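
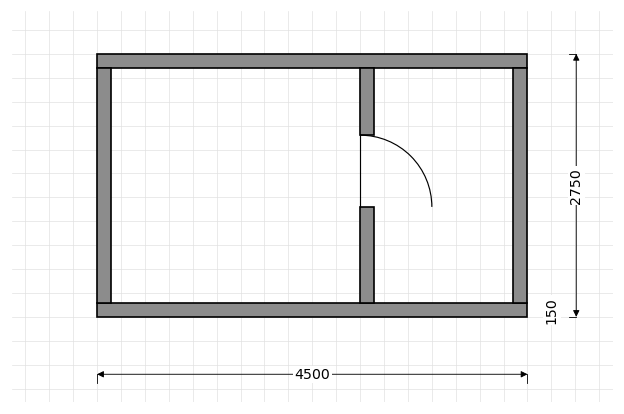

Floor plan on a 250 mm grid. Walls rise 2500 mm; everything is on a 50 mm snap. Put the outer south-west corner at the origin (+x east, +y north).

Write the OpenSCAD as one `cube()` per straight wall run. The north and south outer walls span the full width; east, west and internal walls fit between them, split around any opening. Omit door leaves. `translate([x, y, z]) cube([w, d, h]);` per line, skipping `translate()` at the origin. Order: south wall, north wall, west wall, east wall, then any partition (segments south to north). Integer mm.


cube([4500, 150, 2500]);
translate([0, 2600, 0]) cube([4500, 150, 2500]);
translate([0, 150, 0]) cube([150, 2450, 2500]);
translate([4350, 150, 0]) cube([150, 2450, 2500]);
translate([2750, 150, 0]) cube([150, 1000, 2500]);
translate([2750, 1900, 0]) cube([150, 700, 2500]);


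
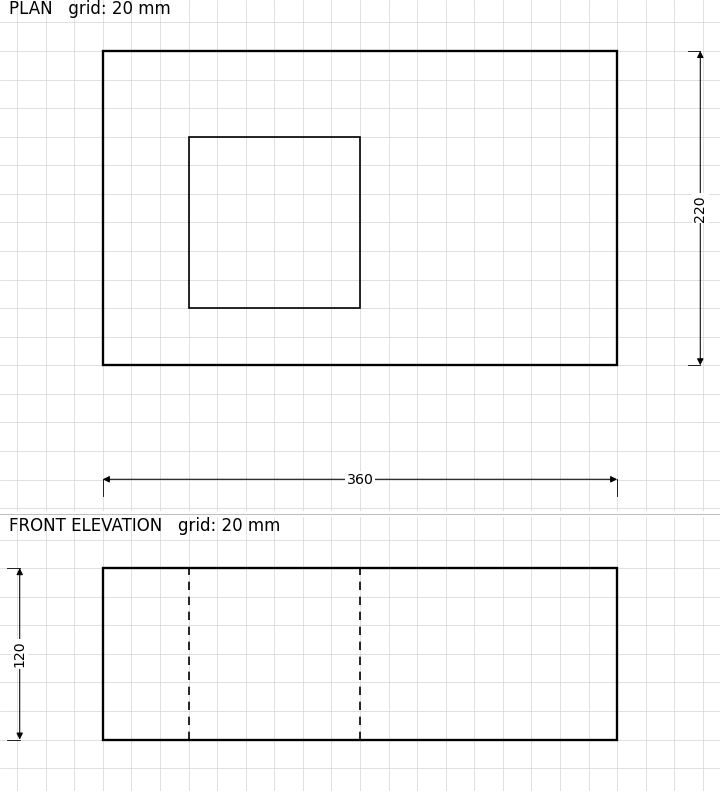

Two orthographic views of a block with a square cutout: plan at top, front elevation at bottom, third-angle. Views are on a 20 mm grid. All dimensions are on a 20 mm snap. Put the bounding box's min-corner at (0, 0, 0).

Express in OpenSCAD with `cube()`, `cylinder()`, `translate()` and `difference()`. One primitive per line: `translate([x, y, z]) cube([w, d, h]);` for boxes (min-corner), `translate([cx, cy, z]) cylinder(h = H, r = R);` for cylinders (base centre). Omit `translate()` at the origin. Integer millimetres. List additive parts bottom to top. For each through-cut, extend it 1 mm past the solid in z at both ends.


difference() {
  cube([360, 220, 120]);
  translate([60, 40, -1]) cube([120, 120, 122]);
}


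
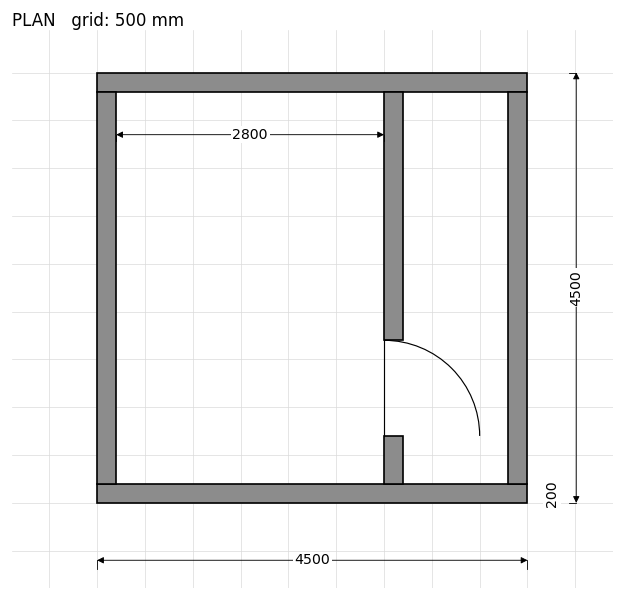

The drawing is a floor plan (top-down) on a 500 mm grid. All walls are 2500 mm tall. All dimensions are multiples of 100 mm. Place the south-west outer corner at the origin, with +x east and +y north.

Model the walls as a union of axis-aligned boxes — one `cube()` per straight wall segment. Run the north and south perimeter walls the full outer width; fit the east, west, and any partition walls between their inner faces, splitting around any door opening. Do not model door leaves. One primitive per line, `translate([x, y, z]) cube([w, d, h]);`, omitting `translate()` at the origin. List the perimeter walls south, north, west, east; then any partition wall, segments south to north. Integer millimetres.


cube([4500, 200, 2500]);
translate([0, 4300, 0]) cube([4500, 200, 2500]);
translate([0, 200, 0]) cube([200, 4100, 2500]);
translate([4300, 200, 0]) cube([200, 4100, 2500]);
translate([3000, 200, 0]) cube([200, 500, 2500]);
translate([3000, 1700, 0]) cube([200, 2600, 2500]);


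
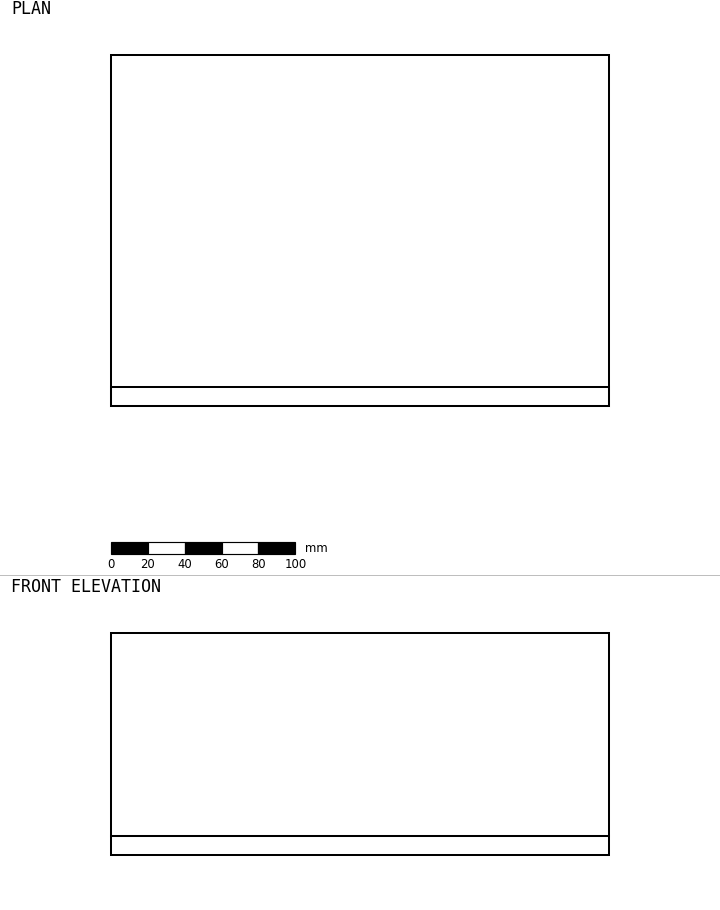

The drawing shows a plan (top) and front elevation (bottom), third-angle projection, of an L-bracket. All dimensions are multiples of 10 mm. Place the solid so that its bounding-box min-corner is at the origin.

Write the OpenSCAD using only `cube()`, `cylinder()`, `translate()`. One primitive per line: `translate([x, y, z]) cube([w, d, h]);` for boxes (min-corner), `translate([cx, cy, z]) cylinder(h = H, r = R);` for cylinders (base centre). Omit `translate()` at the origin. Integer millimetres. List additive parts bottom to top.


cube([270, 190, 10]);
translate([0, 0, 10]) cube([270, 10, 110]);


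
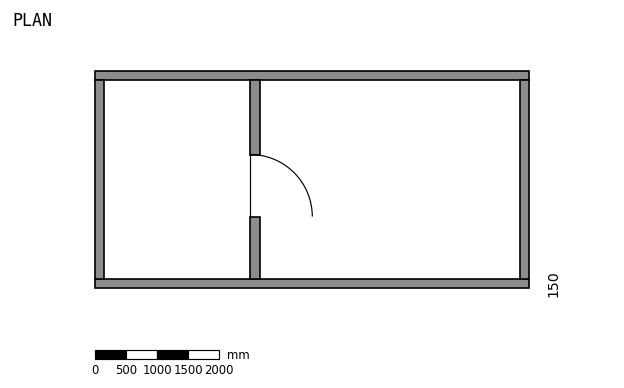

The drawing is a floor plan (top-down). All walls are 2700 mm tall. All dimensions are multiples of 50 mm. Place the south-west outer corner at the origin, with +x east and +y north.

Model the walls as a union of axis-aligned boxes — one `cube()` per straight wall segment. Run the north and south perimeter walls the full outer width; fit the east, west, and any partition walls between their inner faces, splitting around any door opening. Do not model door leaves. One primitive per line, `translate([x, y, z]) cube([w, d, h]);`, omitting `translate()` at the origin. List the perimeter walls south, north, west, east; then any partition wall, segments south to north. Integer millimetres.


cube([7000, 150, 2700]);
translate([0, 3350, 0]) cube([7000, 150, 2700]);
translate([0, 150, 0]) cube([150, 3200, 2700]);
translate([6850, 150, 0]) cube([150, 3200, 2700]);
translate([2500, 150, 0]) cube([150, 1000, 2700]);
translate([2500, 2150, 0]) cube([150, 1200, 2700]);


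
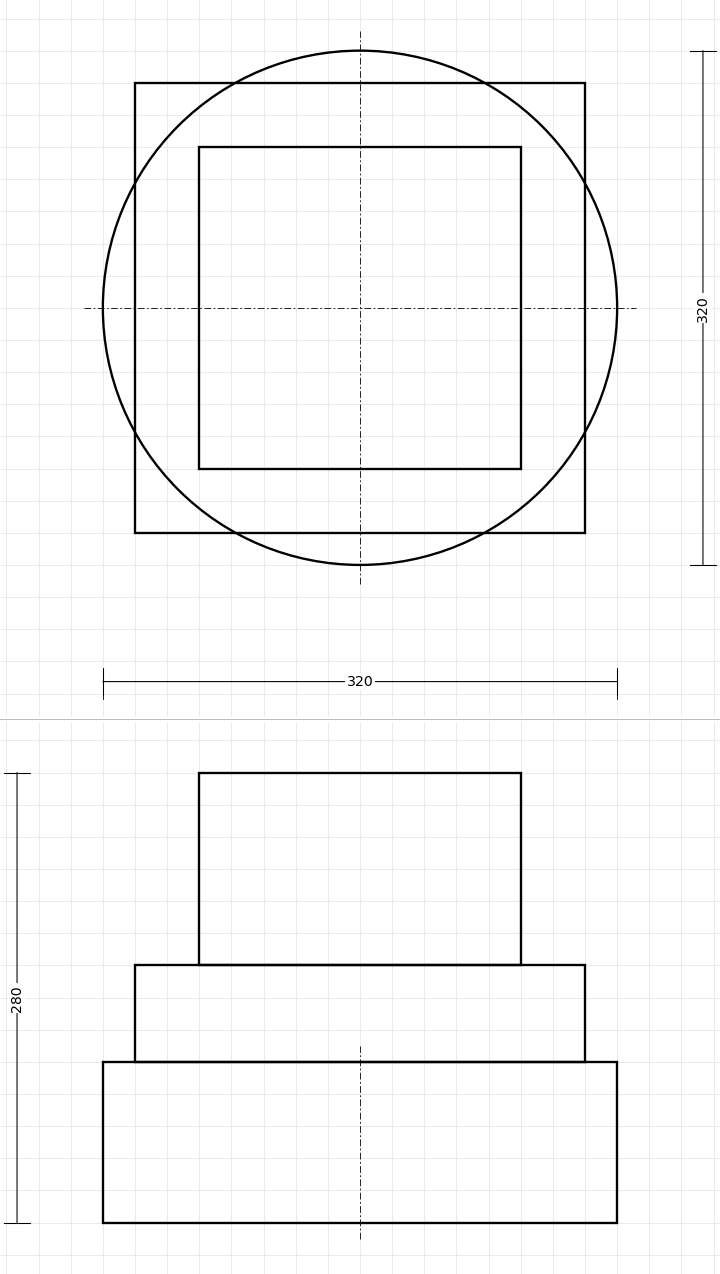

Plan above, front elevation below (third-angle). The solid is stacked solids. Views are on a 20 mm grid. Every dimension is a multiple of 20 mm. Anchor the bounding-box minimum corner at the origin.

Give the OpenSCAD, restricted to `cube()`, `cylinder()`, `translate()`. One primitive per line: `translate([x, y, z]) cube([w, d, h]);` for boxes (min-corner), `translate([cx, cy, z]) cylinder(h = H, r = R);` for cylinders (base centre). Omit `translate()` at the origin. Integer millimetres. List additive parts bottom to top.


translate([160, 160, 0]) cylinder(h = 100, r = 160);
translate([20, 20, 100]) cube([280, 280, 60]);
translate([60, 60, 160]) cube([200, 200, 120]);


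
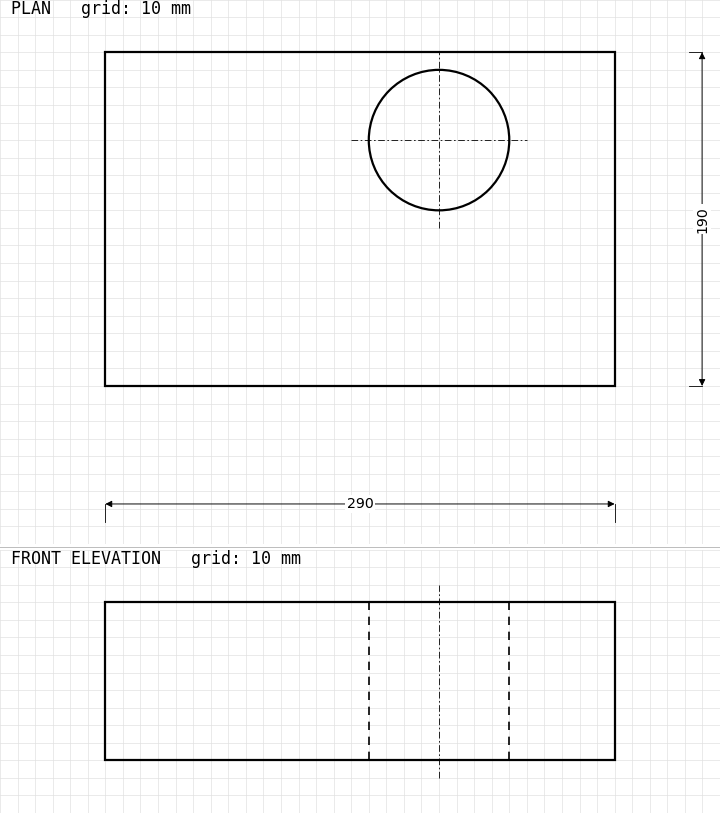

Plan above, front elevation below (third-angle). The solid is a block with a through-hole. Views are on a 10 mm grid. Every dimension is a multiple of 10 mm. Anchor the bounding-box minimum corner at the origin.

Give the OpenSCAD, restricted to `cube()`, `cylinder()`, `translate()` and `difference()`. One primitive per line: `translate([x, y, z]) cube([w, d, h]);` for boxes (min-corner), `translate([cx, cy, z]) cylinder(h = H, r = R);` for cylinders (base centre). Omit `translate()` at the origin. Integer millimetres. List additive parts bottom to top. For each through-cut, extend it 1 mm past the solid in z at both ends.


difference() {
  cube([290, 190, 90]);
  translate([190, 140, -1]) cylinder(h = 92, r = 40);
}


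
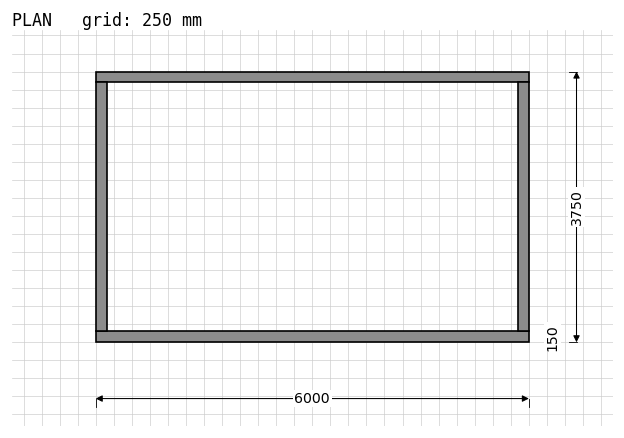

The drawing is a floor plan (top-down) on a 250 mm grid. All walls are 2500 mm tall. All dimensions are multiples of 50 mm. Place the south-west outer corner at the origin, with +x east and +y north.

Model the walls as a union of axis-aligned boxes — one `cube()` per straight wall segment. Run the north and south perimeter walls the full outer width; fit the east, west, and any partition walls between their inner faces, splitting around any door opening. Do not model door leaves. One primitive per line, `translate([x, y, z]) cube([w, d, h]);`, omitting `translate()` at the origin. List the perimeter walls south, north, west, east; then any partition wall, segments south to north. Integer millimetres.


cube([6000, 150, 2500]);
translate([0, 3600, 0]) cube([6000, 150, 2500]);
translate([0, 150, 0]) cube([150, 3450, 2500]);
translate([5850, 150, 0]) cube([150, 3450, 2500]);


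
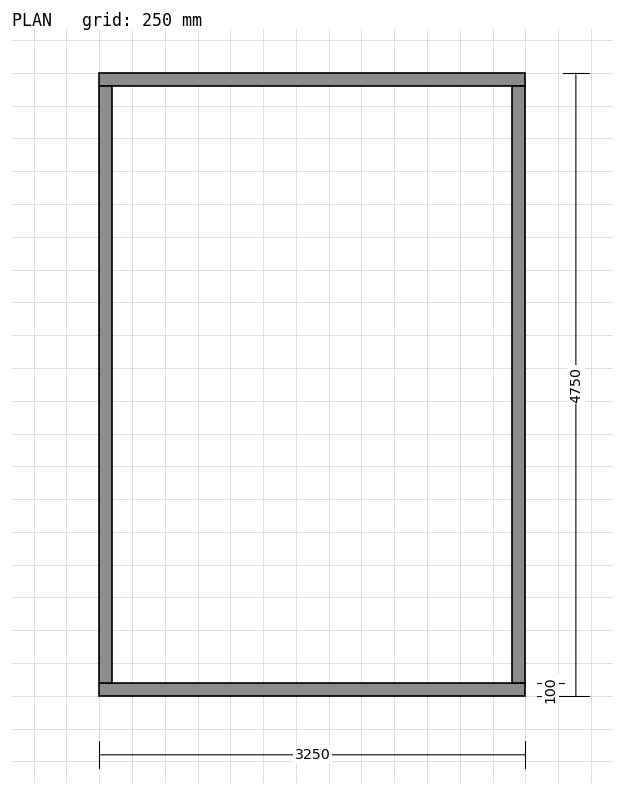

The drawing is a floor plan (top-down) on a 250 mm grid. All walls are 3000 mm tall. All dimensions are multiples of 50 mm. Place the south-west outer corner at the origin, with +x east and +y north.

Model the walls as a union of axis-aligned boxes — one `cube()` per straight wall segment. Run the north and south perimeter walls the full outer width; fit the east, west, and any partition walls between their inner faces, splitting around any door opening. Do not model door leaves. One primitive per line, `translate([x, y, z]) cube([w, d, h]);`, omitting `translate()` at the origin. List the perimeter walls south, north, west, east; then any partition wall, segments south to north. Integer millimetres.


cube([3250, 100, 3000]);
translate([0, 4650, 0]) cube([3250, 100, 3000]);
translate([0, 100, 0]) cube([100, 4550, 3000]);
translate([3150, 100, 0]) cube([100, 4550, 3000]);


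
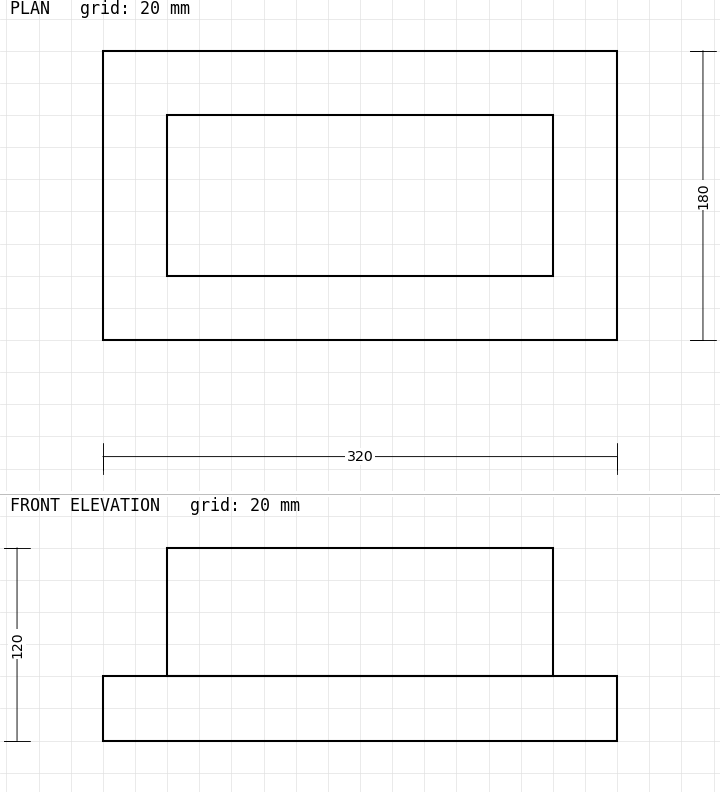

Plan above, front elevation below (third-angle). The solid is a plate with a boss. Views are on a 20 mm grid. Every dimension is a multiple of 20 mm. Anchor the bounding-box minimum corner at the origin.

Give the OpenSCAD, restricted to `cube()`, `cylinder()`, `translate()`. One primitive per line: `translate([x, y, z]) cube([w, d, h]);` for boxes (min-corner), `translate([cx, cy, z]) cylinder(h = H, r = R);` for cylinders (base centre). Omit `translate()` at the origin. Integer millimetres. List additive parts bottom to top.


cube([320, 180, 40]);
translate([40, 40, 40]) cube([240, 100, 80]);


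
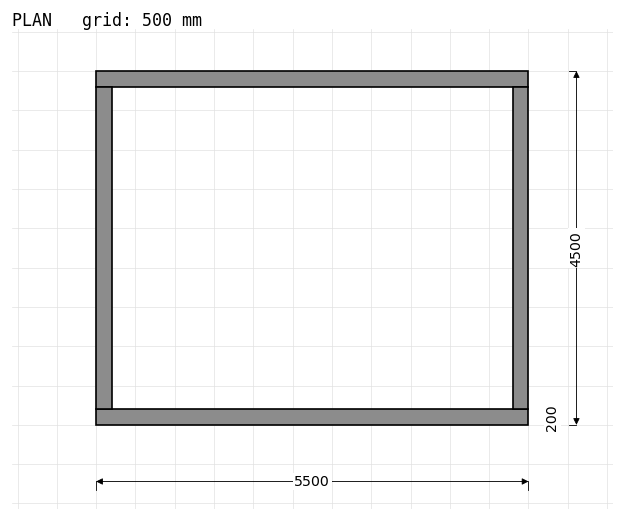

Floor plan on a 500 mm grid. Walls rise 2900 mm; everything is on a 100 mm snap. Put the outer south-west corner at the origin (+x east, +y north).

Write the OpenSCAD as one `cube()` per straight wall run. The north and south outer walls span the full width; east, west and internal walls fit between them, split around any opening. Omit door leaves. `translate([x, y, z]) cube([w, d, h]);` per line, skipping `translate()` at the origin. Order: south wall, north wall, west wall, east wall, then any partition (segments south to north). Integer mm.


cube([5500, 200, 2900]);
translate([0, 4300, 0]) cube([5500, 200, 2900]);
translate([0, 200, 0]) cube([200, 4100, 2900]);
translate([5300, 200, 0]) cube([200, 4100, 2900]);


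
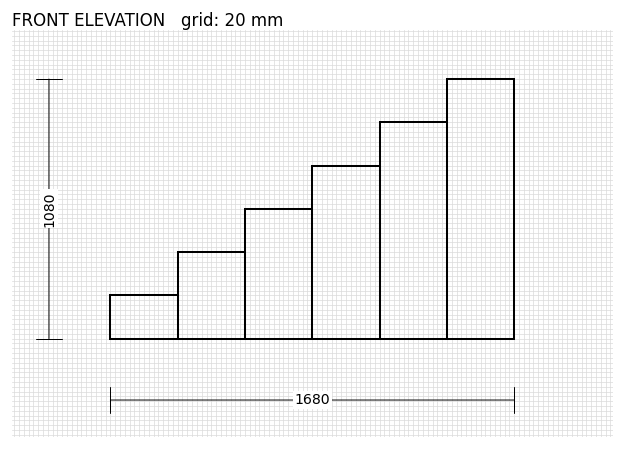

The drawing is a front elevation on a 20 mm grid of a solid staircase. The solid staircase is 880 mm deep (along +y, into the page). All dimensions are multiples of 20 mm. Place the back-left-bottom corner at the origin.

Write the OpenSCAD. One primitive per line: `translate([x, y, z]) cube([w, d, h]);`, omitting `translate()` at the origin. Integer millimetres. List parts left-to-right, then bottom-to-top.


cube([280, 880, 180]);
translate([280, 0, 0]) cube([280, 880, 360]);
translate([560, 0, 0]) cube([280, 880, 540]);
translate([840, 0, 0]) cube([280, 880, 720]);
translate([1120, 0, 0]) cube([280, 880, 900]);
translate([1400, 0, 0]) cube([280, 880, 1080]);


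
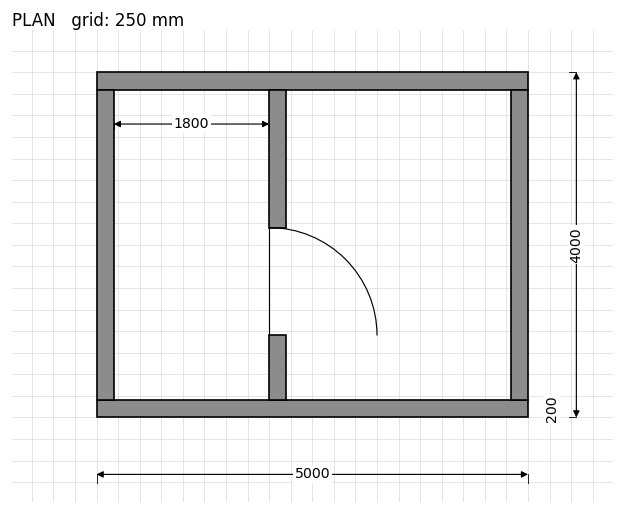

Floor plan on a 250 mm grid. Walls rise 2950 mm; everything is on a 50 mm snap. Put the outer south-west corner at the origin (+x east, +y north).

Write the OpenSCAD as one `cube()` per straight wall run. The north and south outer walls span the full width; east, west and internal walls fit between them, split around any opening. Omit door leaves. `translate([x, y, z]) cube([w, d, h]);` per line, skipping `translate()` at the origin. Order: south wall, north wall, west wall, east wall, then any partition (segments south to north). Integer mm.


cube([5000, 200, 2950]);
translate([0, 3800, 0]) cube([5000, 200, 2950]);
translate([0, 200, 0]) cube([200, 3600, 2950]);
translate([4800, 200, 0]) cube([200, 3600, 2950]);
translate([2000, 200, 0]) cube([200, 750, 2950]);
translate([2000, 2200, 0]) cube([200, 1600, 2950]);


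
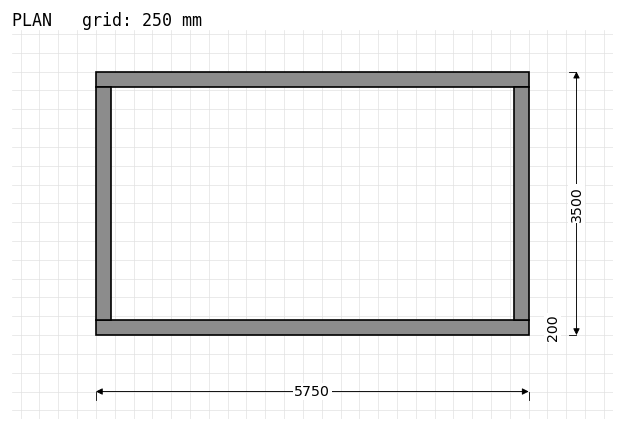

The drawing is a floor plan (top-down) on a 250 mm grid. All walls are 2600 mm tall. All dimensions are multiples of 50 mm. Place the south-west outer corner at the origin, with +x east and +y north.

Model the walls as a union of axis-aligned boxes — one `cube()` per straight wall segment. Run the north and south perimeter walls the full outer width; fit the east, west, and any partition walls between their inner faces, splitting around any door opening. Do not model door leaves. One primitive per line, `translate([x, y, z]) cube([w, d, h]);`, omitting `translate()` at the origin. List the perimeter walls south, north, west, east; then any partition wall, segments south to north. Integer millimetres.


cube([5750, 200, 2600]);
translate([0, 3300, 0]) cube([5750, 200, 2600]);
translate([0, 200, 0]) cube([200, 3100, 2600]);
translate([5550, 200, 0]) cube([200, 3100, 2600]);


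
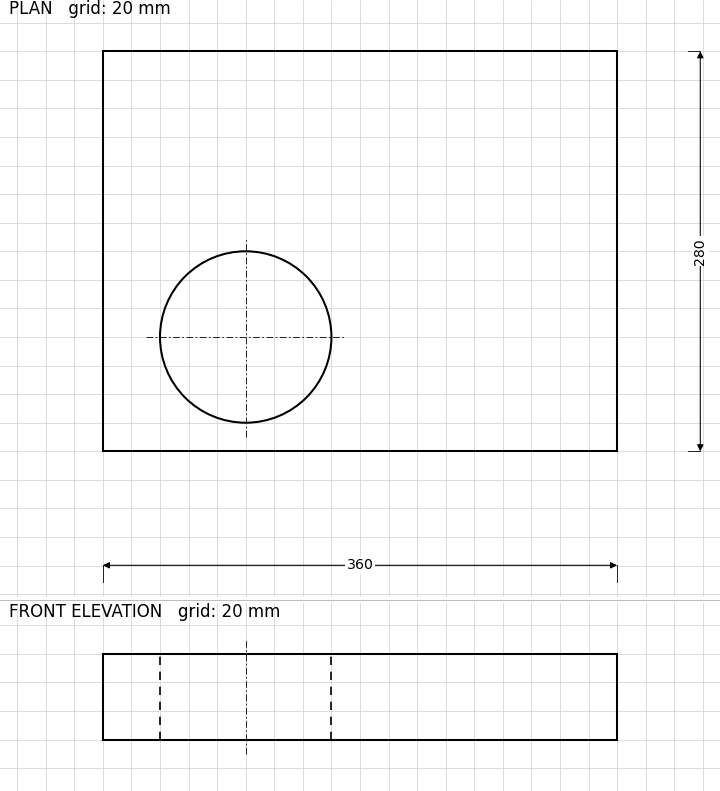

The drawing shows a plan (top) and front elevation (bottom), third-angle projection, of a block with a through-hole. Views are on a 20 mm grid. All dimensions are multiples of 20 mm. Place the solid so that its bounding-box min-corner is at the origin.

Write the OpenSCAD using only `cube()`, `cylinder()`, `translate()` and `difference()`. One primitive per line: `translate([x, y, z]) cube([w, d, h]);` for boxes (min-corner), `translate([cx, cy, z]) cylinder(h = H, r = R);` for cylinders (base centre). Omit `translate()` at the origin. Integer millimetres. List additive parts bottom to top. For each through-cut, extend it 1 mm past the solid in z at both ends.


difference() {
  cube([360, 280, 60]);
  translate([100, 80, -1]) cylinder(h = 62, r = 60);
}


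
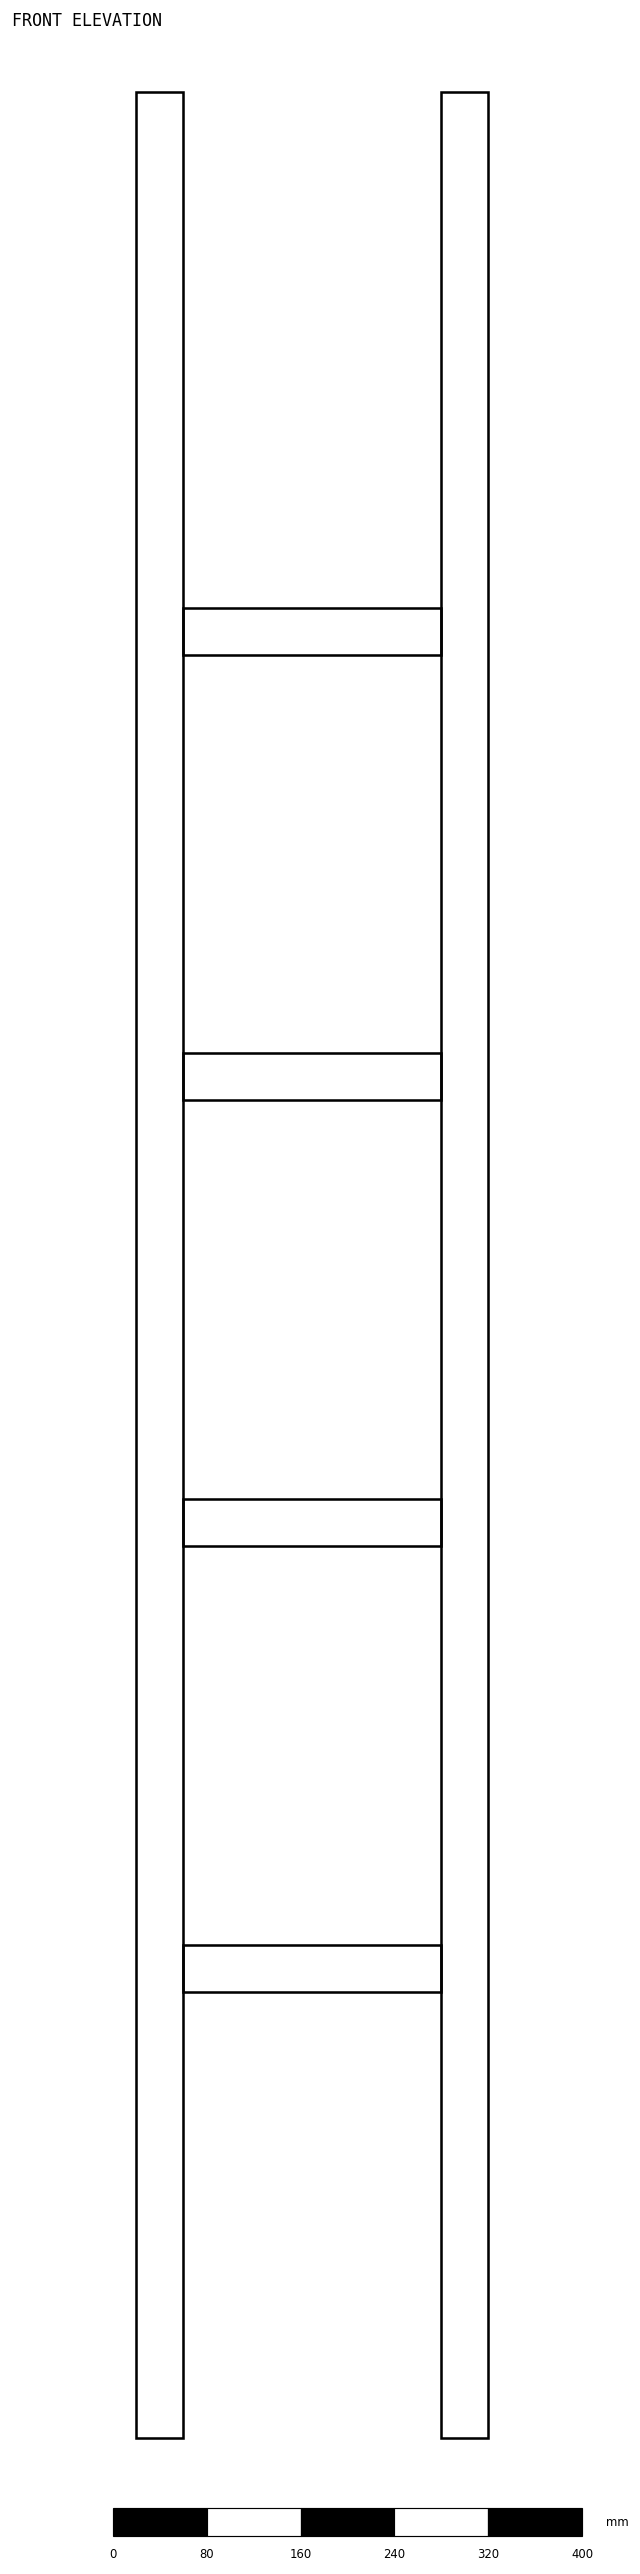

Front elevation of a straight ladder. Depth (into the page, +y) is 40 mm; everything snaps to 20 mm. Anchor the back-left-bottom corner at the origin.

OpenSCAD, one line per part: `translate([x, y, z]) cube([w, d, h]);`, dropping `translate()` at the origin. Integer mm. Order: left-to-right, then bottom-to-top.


cube([40, 40, 2000]);
translate([40, 0, 380]) cube([220, 40, 40]);
translate([40, 0, 760]) cube([220, 40, 40]);
translate([40, 0, 1140]) cube([220, 40, 40]);
translate([40, 0, 1520]) cube([220, 40, 40]);
translate([260, 0, 0]) cube([40, 40, 2000]);


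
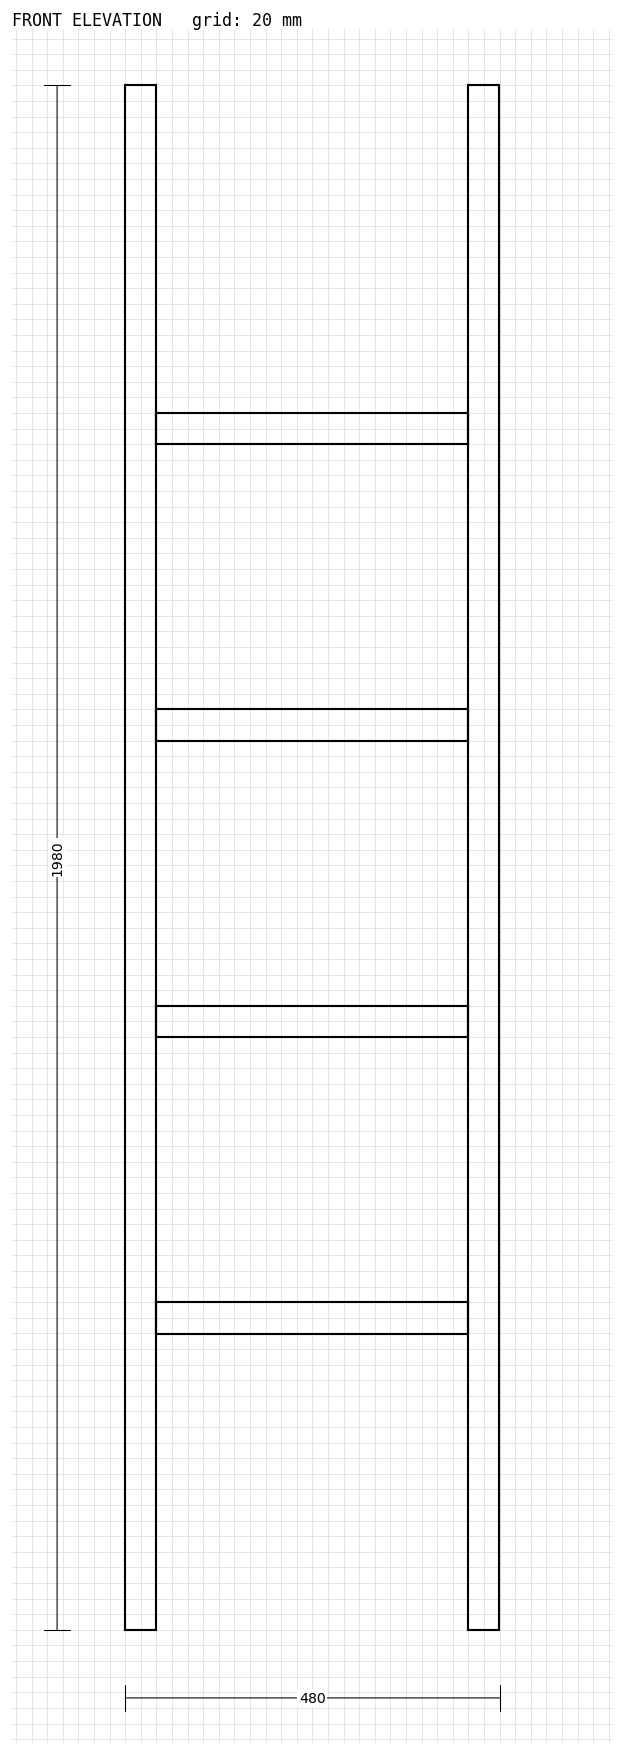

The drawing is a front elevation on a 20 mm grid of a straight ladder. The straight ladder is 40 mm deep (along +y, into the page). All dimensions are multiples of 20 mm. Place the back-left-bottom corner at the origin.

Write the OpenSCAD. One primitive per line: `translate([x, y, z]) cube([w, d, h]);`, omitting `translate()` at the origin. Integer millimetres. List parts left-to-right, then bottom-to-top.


cube([40, 40, 1980]);
translate([40, 0, 380]) cube([400, 40, 40]);
translate([40, 0, 760]) cube([400, 40, 40]);
translate([40, 0, 1140]) cube([400, 40, 40]);
translate([40, 0, 1520]) cube([400, 40, 40]);
translate([440, 0, 0]) cube([40, 40, 1980]);


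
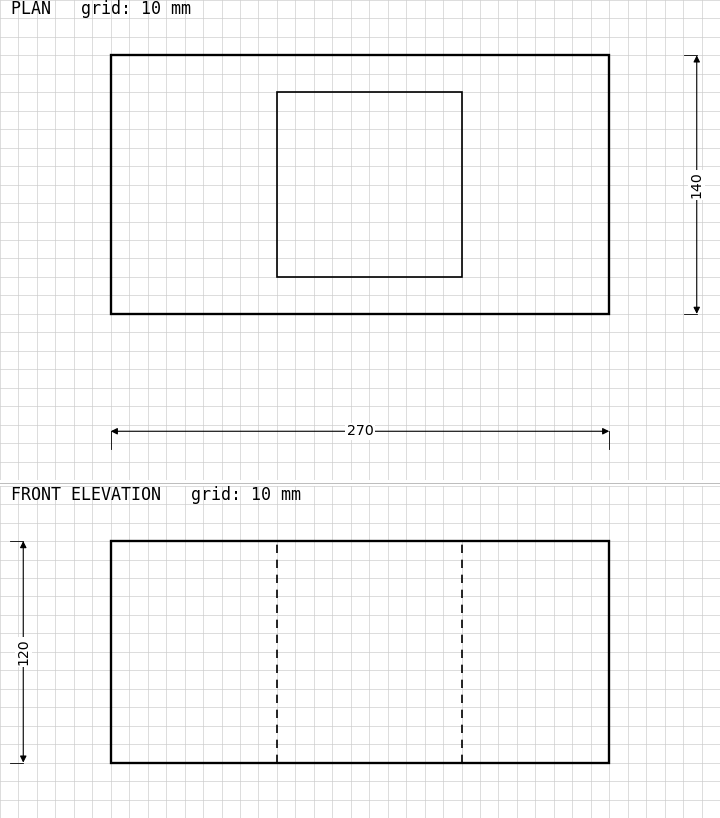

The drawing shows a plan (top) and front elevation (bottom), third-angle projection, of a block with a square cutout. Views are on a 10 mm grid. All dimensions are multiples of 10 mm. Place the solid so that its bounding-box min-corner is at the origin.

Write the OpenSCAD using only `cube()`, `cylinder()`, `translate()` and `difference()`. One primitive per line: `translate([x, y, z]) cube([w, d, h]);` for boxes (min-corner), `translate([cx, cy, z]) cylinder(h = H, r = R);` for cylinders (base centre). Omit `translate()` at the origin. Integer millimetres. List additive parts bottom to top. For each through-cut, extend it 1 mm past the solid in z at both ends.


difference() {
  cube([270, 140, 120]);
  translate([90, 20, -1]) cube([100, 100, 122]);
}


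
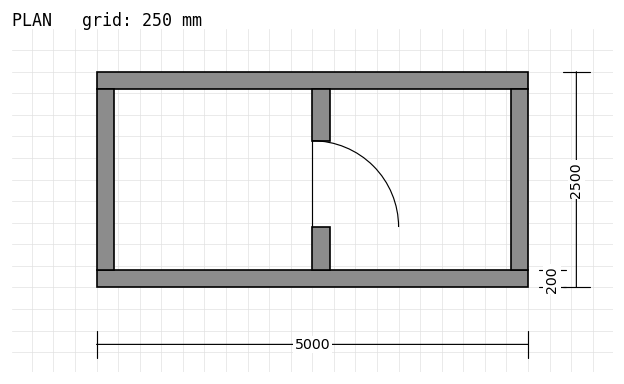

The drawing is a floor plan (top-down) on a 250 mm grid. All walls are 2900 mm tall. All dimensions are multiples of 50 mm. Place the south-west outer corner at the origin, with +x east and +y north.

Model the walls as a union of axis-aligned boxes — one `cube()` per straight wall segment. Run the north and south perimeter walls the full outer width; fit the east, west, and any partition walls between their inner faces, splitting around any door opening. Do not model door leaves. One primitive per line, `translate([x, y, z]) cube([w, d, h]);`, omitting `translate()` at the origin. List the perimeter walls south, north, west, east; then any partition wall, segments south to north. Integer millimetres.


cube([5000, 200, 2900]);
translate([0, 2300, 0]) cube([5000, 200, 2900]);
translate([0, 200, 0]) cube([200, 2100, 2900]);
translate([4800, 200, 0]) cube([200, 2100, 2900]);
translate([2500, 200, 0]) cube([200, 500, 2900]);
translate([2500, 1700, 0]) cube([200, 600, 2900]);


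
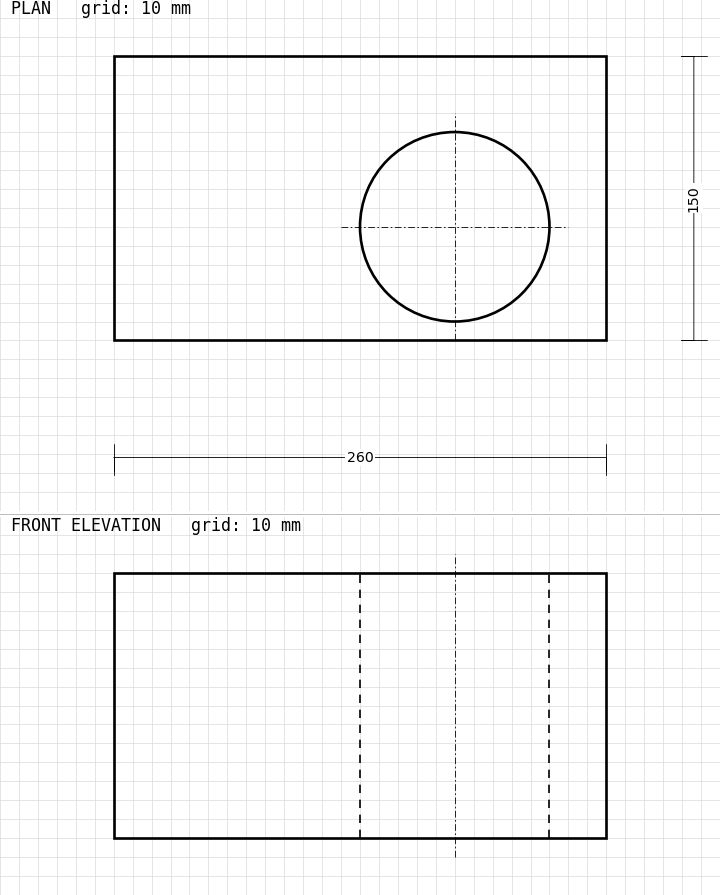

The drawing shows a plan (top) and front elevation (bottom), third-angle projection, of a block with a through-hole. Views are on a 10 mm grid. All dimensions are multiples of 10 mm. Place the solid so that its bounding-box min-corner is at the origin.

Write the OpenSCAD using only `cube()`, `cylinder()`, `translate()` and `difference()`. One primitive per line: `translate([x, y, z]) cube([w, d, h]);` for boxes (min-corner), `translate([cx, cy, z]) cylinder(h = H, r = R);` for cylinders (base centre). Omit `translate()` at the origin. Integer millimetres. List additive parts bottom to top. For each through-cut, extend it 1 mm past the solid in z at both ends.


difference() {
  cube([260, 150, 140]);
  translate([180, 60, -1]) cylinder(h = 142, r = 50);
}


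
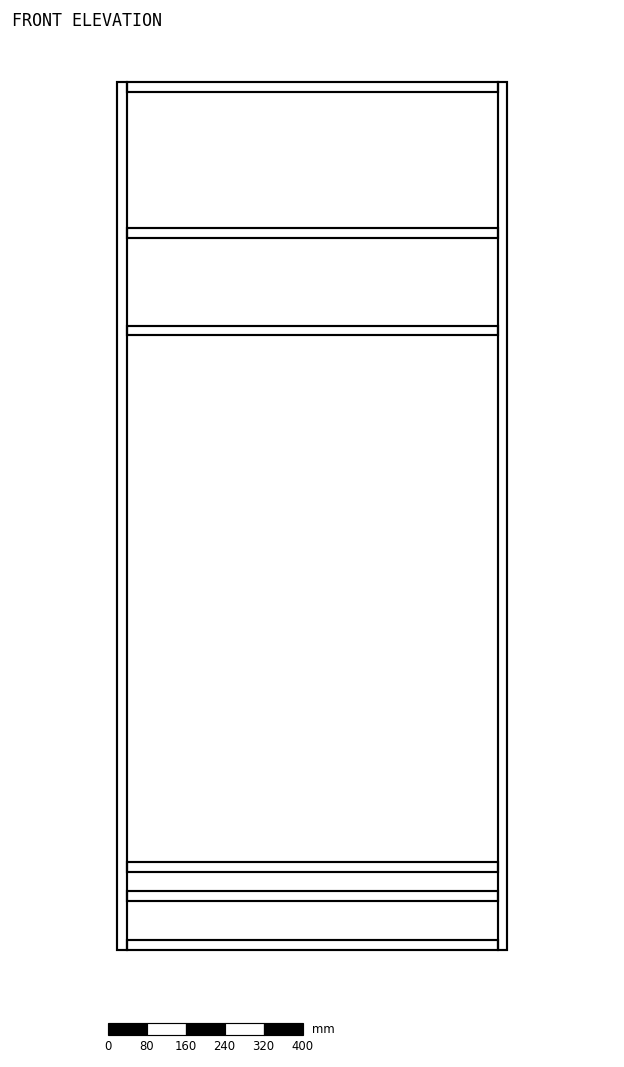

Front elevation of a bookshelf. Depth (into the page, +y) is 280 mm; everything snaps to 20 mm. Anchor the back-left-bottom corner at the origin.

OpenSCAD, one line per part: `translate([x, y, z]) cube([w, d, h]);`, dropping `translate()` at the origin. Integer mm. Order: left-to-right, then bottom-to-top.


cube([20, 280, 1780]);
translate([20, 0, 0]) cube([760, 280, 20]);
translate([20, 0, 100]) cube([760, 280, 20]);
translate([20, 0, 160]) cube([760, 280, 20]);
translate([20, 0, 1260]) cube([760, 280, 20]);
translate([20, 0, 1460]) cube([760, 280, 20]);
translate([20, 0, 1760]) cube([760, 280, 20]);
translate([780, 0, 0]) cube([20, 280, 1780]);


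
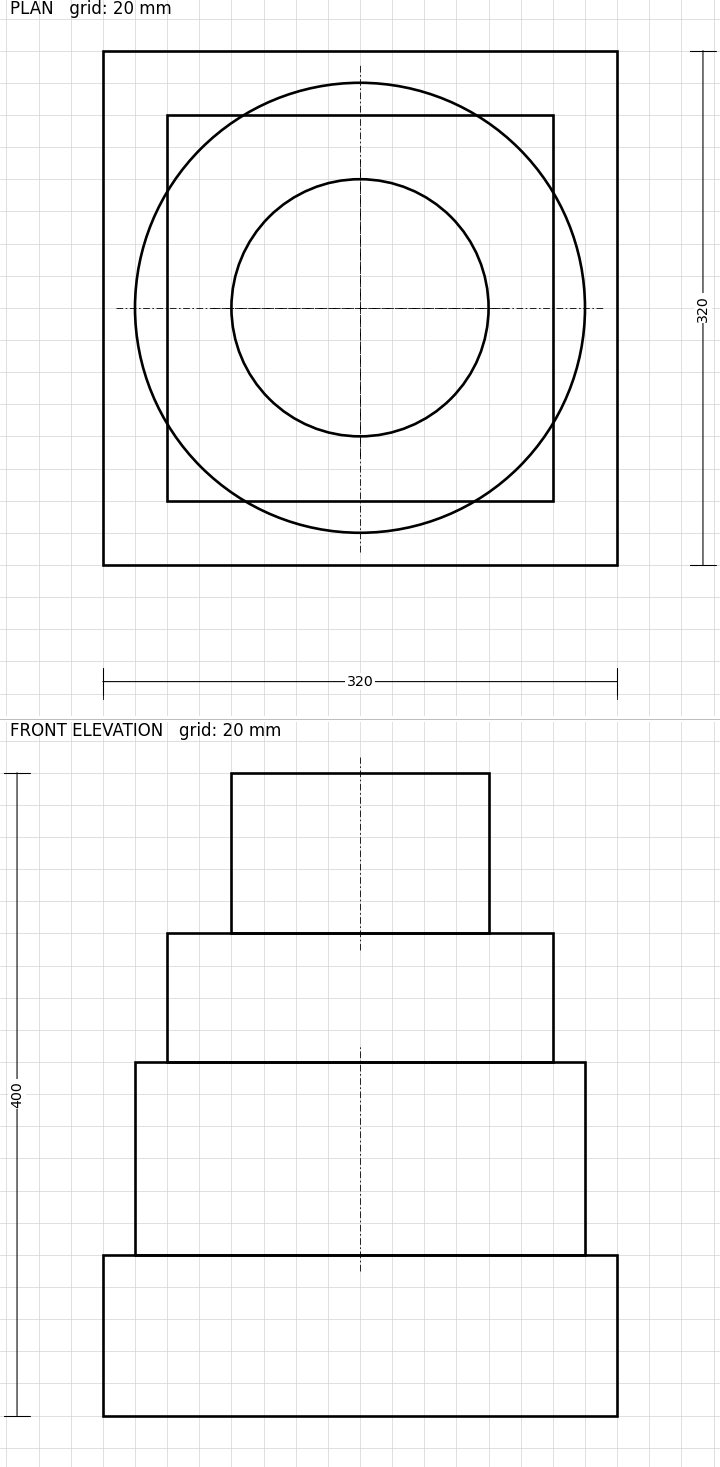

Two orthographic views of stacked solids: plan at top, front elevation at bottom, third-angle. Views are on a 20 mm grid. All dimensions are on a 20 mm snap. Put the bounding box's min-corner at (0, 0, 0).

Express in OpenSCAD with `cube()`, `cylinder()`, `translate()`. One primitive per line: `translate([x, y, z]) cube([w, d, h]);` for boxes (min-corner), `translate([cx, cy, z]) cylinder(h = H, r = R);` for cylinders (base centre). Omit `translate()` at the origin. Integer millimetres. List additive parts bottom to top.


cube([320, 320, 100]);
translate([160, 160, 100]) cylinder(h = 120, r = 140);
translate([40, 40, 220]) cube([240, 240, 80]);
translate([160, 160, 300]) cylinder(h = 100, r = 80);


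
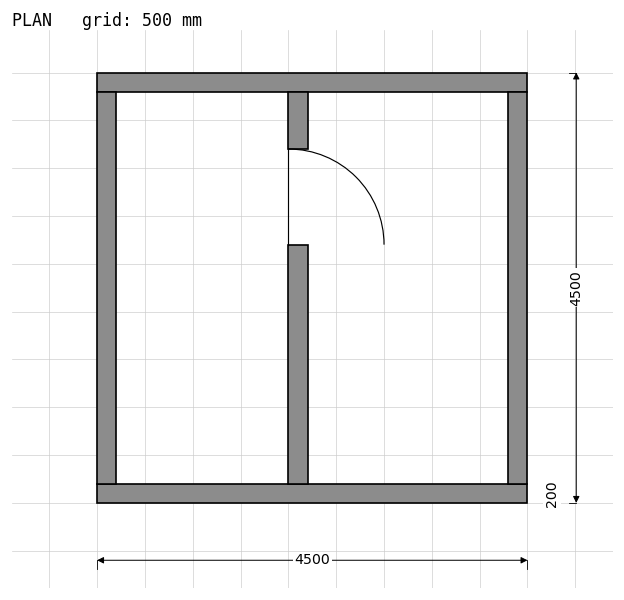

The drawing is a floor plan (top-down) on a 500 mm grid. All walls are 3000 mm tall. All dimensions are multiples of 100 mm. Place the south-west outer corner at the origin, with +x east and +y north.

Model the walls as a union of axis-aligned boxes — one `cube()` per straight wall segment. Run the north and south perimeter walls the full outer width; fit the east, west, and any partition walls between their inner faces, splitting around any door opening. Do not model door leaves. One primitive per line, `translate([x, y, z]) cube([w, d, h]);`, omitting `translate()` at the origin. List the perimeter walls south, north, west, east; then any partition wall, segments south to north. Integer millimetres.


cube([4500, 200, 3000]);
translate([0, 4300, 0]) cube([4500, 200, 3000]);
translate([0, 200, 0]) cube([200, 4100, 3000]);
translate([4300, 200, 0]) cube([200, 4100, 3000]);
translate([2000, 200, 0]) cube([200, 2500, 3000]);
translate([2000, 3700, 0]) cube([200, 600, 3000]);


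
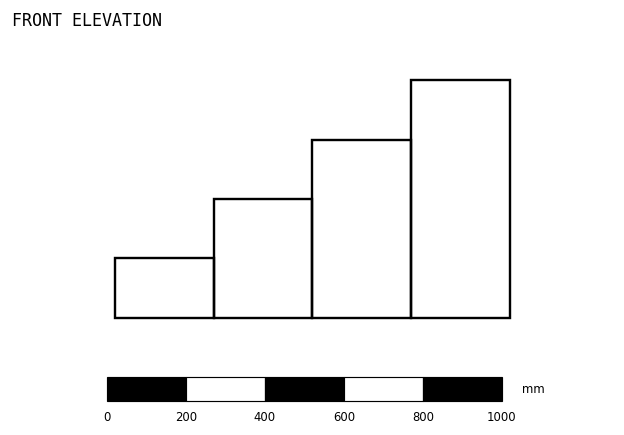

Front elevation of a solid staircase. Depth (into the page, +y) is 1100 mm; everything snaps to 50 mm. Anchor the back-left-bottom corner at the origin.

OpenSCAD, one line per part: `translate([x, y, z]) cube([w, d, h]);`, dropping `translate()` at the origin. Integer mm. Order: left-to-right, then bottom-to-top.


cube([250, 1100, 150]);
translate([250, 0, 0]) cube([250, 1100, 300]);
translate([500, 0, 0]) cube([250, 1100, 450]);
translate([750, 0, 0]) cube([250, 1100, 600]);


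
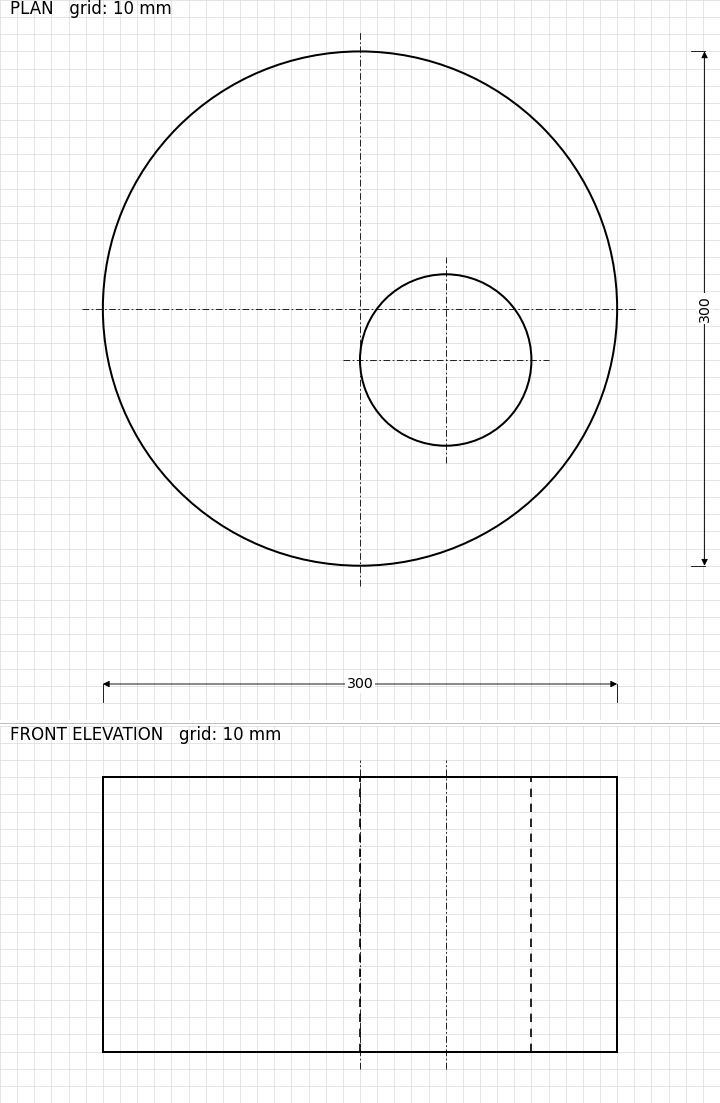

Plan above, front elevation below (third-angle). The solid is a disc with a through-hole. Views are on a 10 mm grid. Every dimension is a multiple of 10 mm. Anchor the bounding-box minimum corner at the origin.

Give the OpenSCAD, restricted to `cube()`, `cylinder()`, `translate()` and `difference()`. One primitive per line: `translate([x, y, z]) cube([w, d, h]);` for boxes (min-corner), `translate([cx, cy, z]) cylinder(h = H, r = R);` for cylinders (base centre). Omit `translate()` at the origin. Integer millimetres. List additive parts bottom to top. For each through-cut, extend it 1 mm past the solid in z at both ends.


difference() {
  translate([150, 150, 0]) cylinder(h = 160, r = 150);
  translate([200, 120, -1]) cylinder(h = 162, r = 50);
}


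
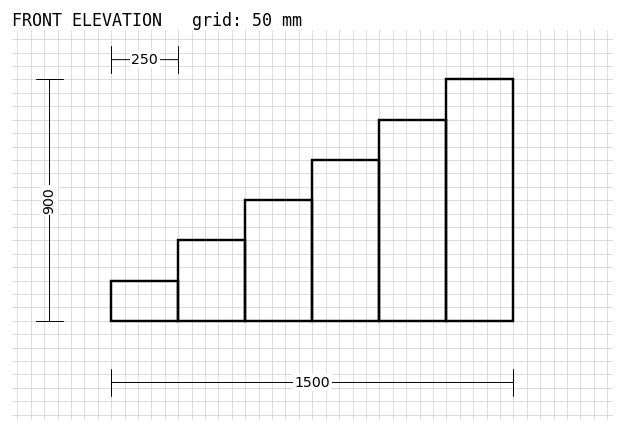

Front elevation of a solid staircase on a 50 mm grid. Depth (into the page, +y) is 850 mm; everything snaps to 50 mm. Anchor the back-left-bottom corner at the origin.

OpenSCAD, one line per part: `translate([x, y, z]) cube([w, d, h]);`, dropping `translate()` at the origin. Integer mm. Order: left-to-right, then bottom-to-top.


cube([250, 850, 150]);
translate([250, 0, 0]) cube([250, 850, 300]);
translate([500, 0, 0]) cube([250, 850, 450]);
translate([750, 0, 0]) cube([250, 850, 600]);
translate([1000, 0, 0]) cube([250, 850, 750]);
translate([1250, 0, 0]) cube([250, 850, 900]);


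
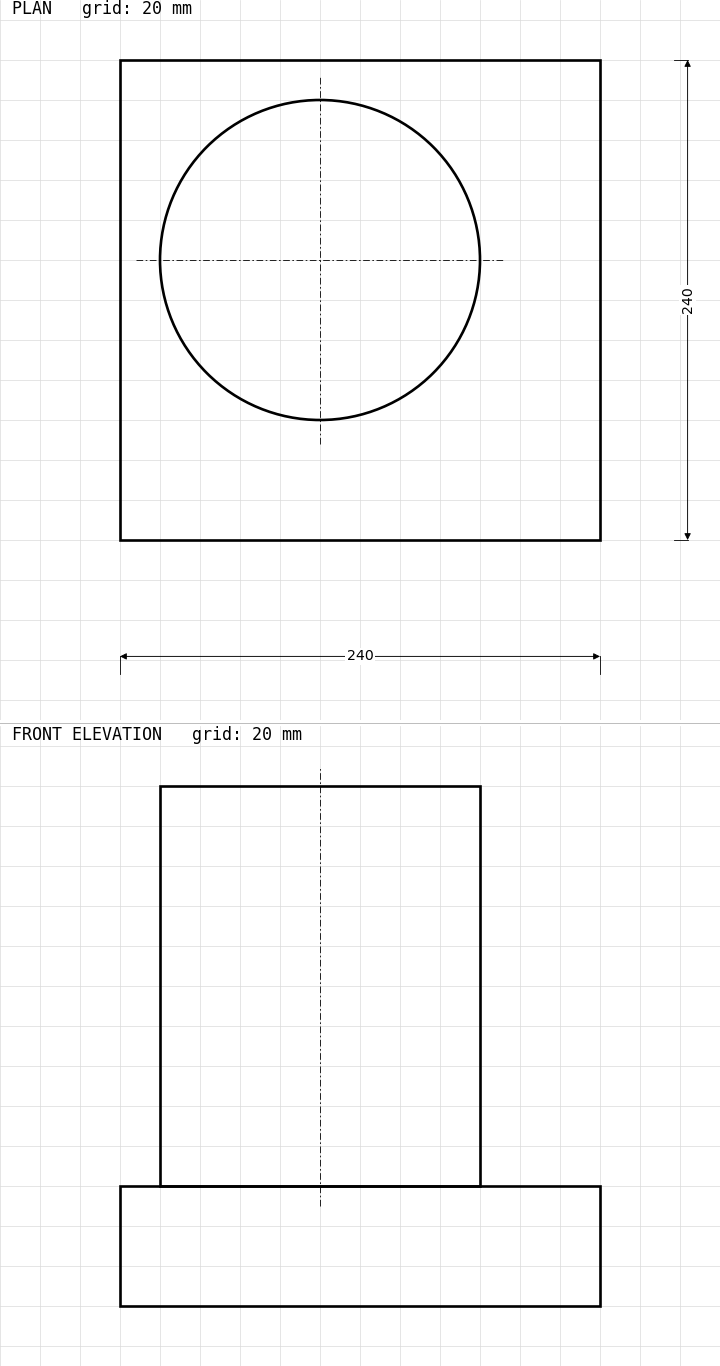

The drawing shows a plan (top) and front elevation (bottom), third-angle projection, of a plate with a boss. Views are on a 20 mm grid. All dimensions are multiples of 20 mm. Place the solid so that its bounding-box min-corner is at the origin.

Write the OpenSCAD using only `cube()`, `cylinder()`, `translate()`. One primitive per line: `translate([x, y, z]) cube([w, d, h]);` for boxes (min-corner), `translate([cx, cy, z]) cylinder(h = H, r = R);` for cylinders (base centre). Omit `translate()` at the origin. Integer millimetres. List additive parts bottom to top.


cube([240, 240, 60]);
translate([100, 140, 60]) cylinder(h = 200, r = 80);


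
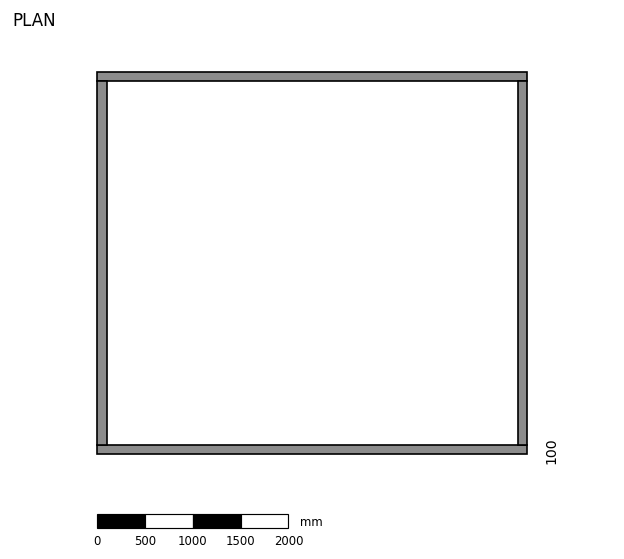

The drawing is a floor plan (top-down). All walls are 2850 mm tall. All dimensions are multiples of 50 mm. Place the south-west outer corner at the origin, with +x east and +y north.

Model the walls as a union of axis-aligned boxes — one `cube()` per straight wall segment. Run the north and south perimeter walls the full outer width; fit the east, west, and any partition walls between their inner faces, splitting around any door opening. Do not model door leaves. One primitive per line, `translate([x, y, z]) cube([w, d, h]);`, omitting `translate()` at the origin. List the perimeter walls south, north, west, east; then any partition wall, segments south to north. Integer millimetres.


cube([4500, 100, 2850]);
translate([0, 3900, 0]) cube([4500, 100, 2850]);
translate([0, 100, 0]) cube([100, 3800, 2850]);
translate([4400, 100, 0]) cube([100, 3800, 2850]);


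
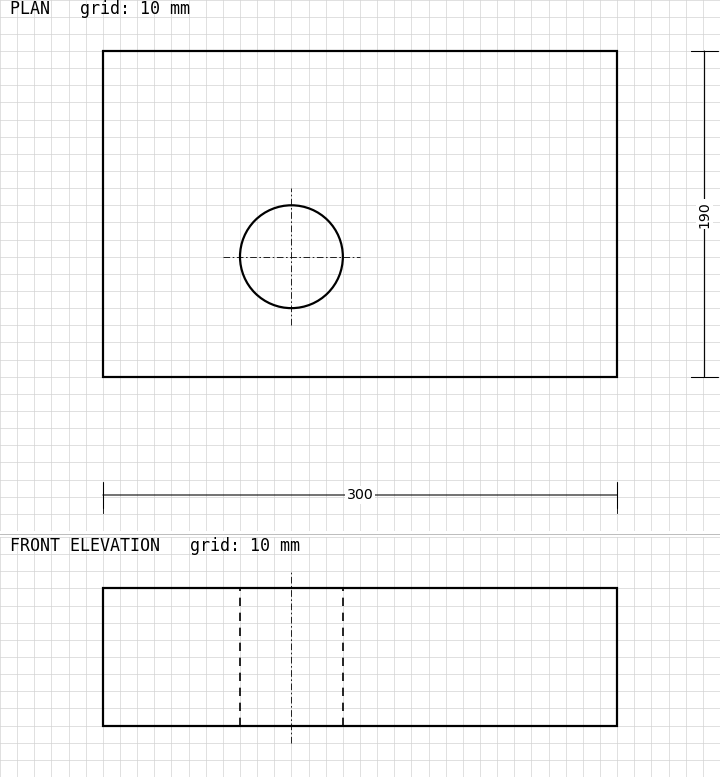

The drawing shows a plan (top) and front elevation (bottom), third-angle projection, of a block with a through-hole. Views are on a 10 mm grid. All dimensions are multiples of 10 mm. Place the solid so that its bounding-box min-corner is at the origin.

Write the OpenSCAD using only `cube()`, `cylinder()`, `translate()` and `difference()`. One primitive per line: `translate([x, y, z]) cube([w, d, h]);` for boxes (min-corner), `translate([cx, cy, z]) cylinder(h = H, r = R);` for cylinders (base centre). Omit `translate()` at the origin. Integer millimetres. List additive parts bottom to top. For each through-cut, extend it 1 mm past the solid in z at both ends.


difference() {
  cube([300, 190, 80]);
  translate([110, 70, -1]) cylinder(h = 82, r = 30);
}


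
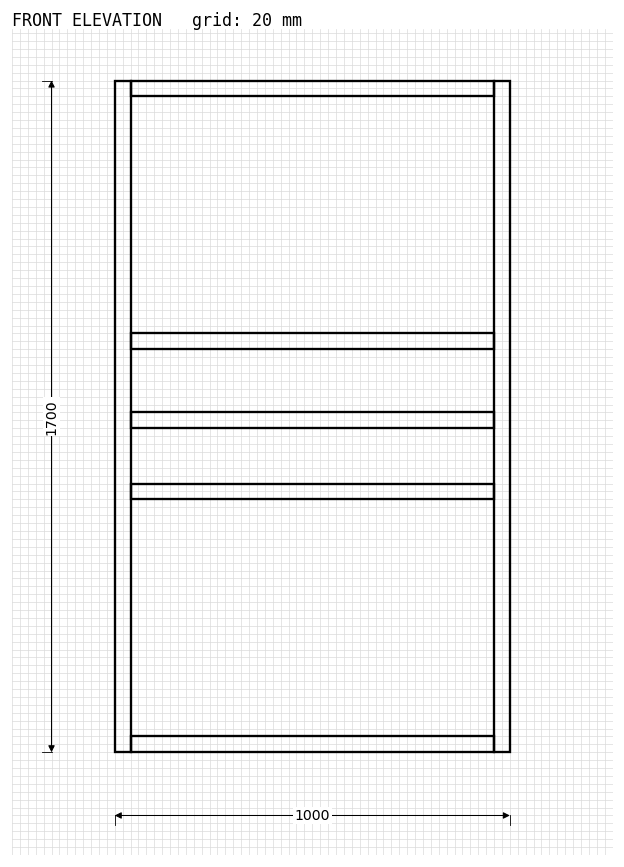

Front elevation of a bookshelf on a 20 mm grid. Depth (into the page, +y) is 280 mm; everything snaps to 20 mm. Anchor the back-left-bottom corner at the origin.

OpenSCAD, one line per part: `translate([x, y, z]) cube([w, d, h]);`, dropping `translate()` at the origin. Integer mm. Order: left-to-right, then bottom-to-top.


cube([40, 280, 1700]);
translate([40, 0, 0]) cube([920, 280, 40]);
translate([40, 0, 640]) cube([920, 280, 40]);
translate([40, 0, 820]) cube([920, 280, 40]);
translate([40, 0, 1020]) cube([920, 280, 40]);
translate([40, 0, 1660]) cube([920, 280, 40]);
translate([960, 0, 0]) cube([40, 280, 1700]);


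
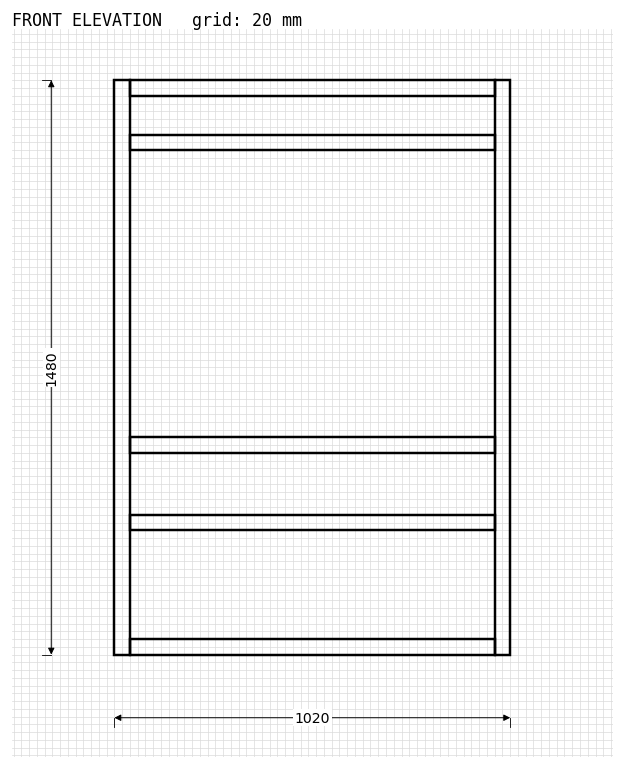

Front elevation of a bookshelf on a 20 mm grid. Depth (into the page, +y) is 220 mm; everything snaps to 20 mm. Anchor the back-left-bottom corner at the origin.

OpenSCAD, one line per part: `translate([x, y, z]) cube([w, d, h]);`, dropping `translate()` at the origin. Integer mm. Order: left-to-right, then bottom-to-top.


cube([40, 220, 1480]);
translate([40, 0, 0]) cube([940, 220, 40]);
translate([40, 0, 320]) cube([940, 220, 40]);
translate([40, 0, 520]) cube([940, 220, 40]);
translate([40, 0, 1300]) cube([940, 220, 40]);
translate([40, 0, 1440]) cube([940, 220, 40]);
translate([980, 0, 0]) cube([40, 220, 1480]);


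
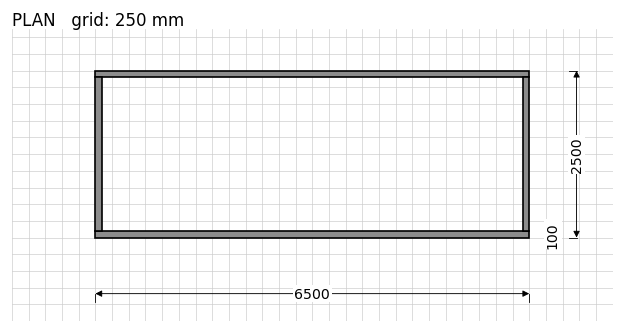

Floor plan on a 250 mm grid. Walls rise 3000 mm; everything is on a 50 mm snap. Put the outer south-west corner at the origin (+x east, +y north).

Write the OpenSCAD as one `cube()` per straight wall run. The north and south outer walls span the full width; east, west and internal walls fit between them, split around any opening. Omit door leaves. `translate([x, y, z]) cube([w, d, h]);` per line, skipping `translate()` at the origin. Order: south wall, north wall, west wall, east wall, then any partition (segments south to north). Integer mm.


cube([6500, 100, 3000]);
translate([0, 2400, 0]) cube([6500, 100, 3000]);
translate([0, 100, 0]) cube([100, 2300, 3000]);
translate([6400, 100, 0]) cube([100, 2300, 3000]);


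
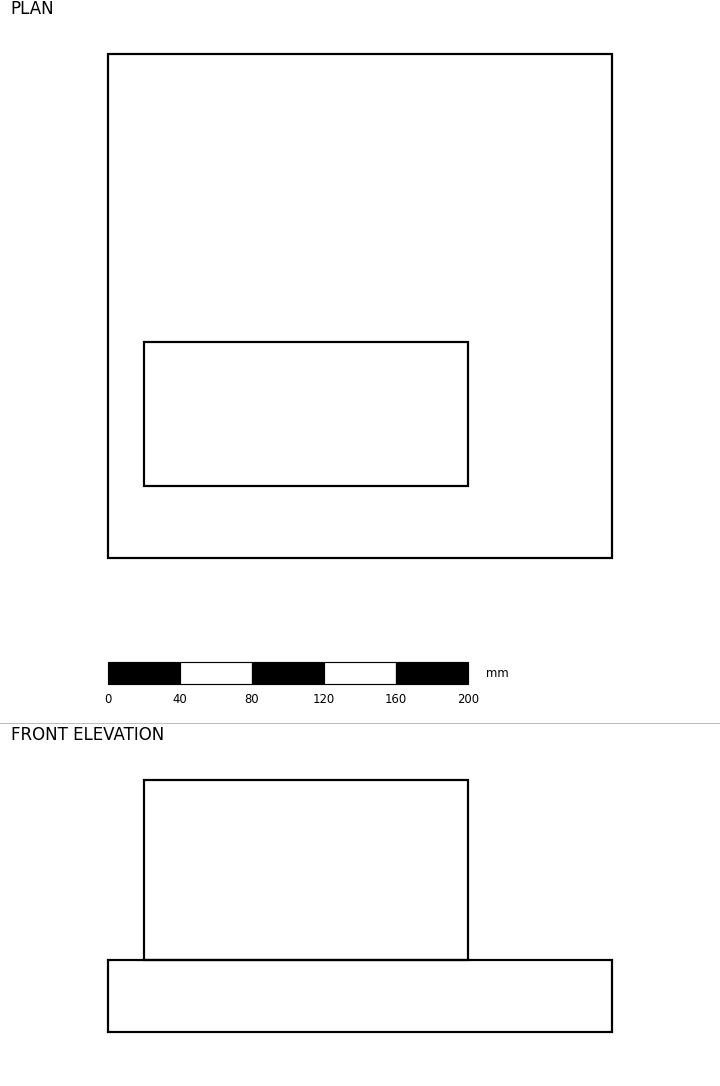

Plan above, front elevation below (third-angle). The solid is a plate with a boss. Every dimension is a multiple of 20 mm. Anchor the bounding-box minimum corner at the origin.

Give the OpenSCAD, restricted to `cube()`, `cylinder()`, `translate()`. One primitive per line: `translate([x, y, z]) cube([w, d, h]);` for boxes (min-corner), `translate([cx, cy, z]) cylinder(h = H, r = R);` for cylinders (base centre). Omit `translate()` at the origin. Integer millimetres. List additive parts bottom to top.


cube([280, 280, 40]);
translate([20, 40, 40]) cube([180, 80, 100]);


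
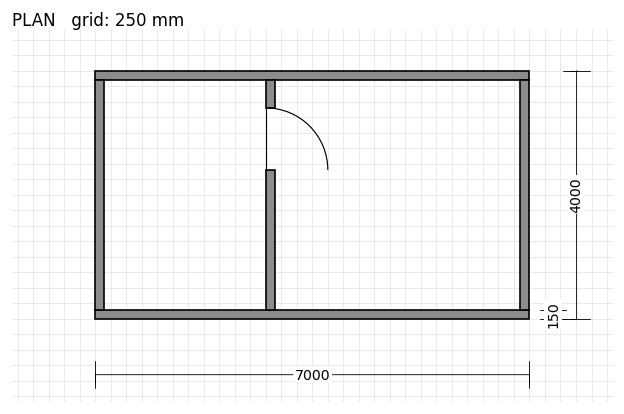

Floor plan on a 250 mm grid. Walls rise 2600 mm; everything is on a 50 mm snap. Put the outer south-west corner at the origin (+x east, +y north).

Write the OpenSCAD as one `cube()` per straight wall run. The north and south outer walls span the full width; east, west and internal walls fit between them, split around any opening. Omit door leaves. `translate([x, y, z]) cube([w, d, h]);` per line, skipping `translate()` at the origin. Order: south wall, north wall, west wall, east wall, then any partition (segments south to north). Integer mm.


cube([7000, 150, 2600]);
translate([0, 3850, 0]) cube([7000, 150, 2600]);
translate([0, 150, 0]) cube([150, 3700, 2600]);
translate([6850, 150, 0]) cube([150, 3700, 2600]);
translate([2750, 150, 0]) cube([150, 2250, 2600]);
translate([2750, 3400, 0]) cube([150, 450, 2600]);


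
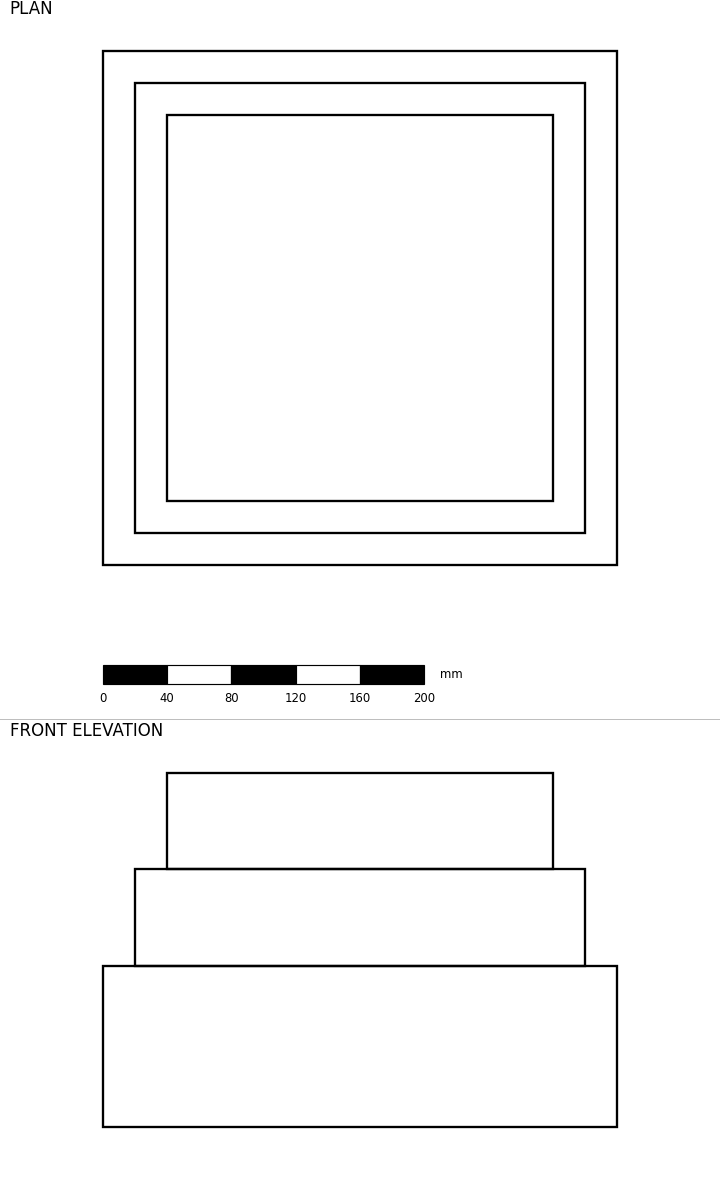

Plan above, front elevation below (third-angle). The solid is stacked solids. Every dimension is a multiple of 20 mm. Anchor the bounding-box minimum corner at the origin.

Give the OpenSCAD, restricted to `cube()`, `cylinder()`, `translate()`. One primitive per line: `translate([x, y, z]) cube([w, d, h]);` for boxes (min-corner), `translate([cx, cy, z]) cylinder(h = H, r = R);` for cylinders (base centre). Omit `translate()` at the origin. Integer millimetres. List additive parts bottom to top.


cube([320, 320, 100]);
translate([20, 20, 100]) cube([280, 280, 60]);
translate([40, 40, 160]) cube([240, 240, 60]);


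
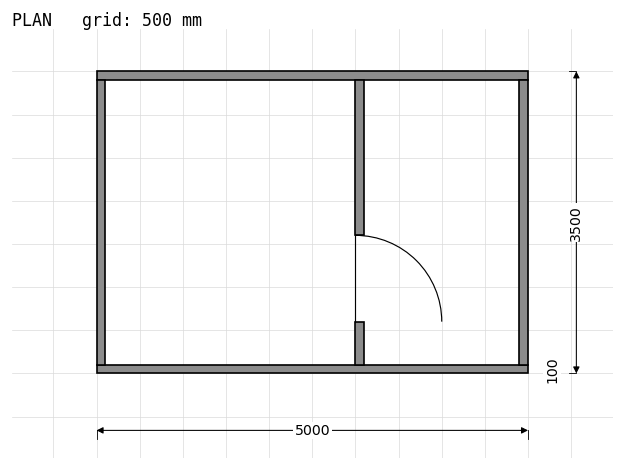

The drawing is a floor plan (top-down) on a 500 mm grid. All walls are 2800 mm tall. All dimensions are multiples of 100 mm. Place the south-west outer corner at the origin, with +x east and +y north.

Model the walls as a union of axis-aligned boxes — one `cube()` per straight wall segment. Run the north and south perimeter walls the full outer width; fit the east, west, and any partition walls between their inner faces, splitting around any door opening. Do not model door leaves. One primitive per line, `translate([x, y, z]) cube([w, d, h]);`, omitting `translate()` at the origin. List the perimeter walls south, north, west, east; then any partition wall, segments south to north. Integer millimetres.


cube([5000, 100, 2800]);
translate([0, 3400, 0]) cube([5000, 100, 2800]);
translate([0, 100, 0]) cube([100, 3300, 2800]);
translate([4900, 100, 0]) cube([100, 3300, 2800]);
translate([3000, 100, 0]) cube([100, 500, 2800]);
translate([3000, 1600, 0]) cube([100, 1800, 2800]);


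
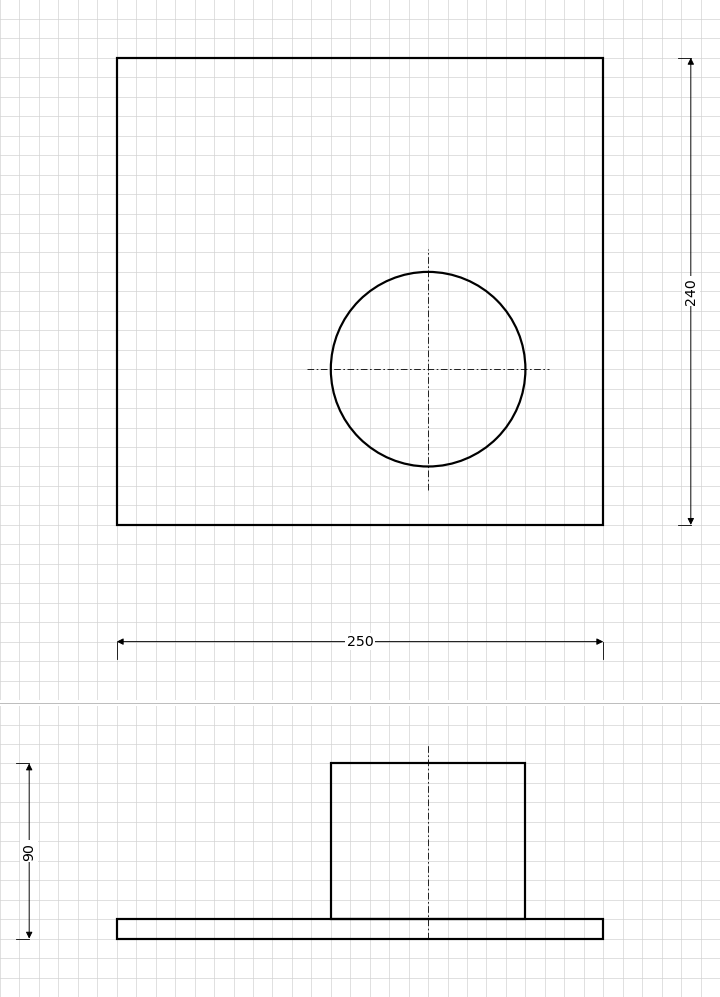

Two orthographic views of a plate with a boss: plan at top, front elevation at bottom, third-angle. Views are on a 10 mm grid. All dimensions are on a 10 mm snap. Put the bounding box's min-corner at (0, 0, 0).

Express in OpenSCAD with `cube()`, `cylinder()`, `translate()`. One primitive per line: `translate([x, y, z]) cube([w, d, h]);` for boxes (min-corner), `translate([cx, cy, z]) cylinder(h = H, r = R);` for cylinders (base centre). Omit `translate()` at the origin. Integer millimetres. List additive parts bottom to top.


cube([250, 240, 10]);
translate([160, 80, 10]) cylinder(h = 80, r = 50);


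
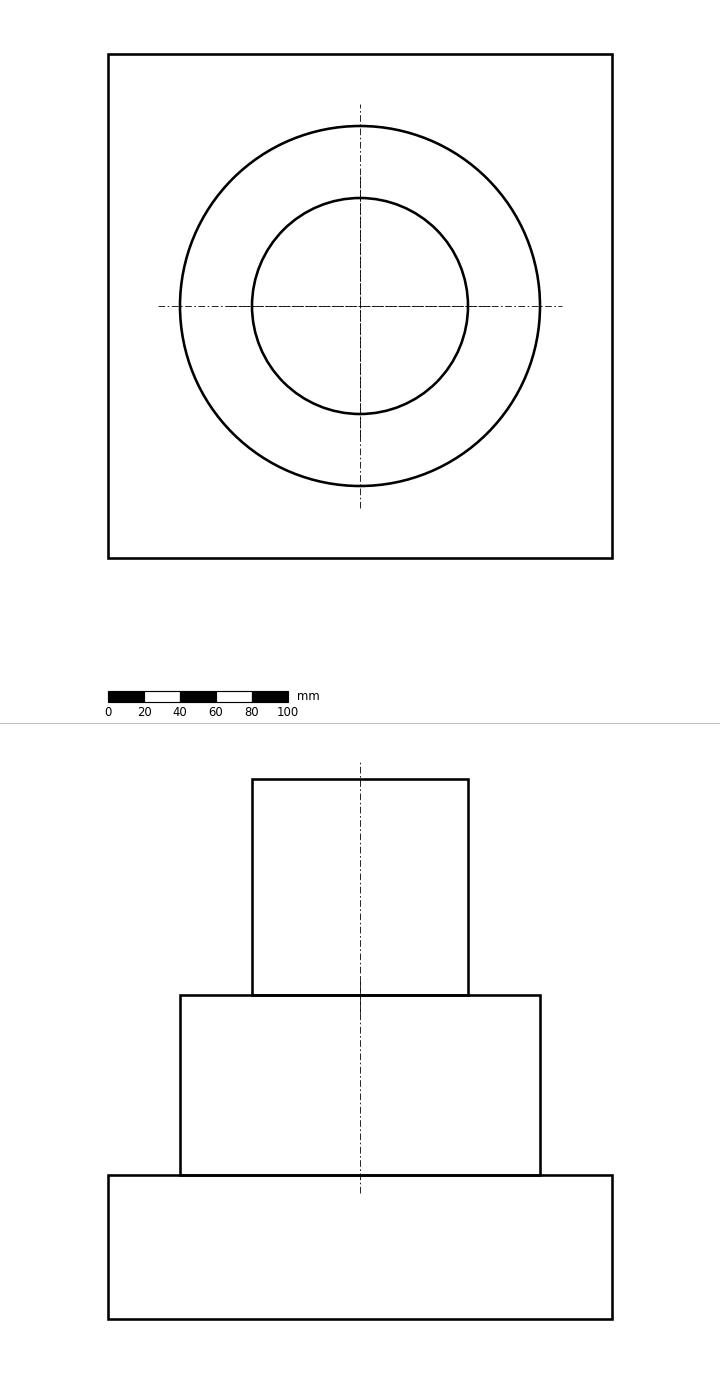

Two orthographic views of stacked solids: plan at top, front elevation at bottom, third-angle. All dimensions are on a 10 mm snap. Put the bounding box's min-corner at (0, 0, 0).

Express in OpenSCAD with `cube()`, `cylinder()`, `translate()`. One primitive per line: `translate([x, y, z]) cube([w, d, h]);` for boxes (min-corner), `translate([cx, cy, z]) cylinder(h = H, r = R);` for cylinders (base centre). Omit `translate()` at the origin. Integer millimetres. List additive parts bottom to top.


cube([280, 280, 80]);
translate([140, 140, 80]) cylinder(h = 100, r = 100);
translate([140, 140, 180]) cylinder(h = 120, r = 60);
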